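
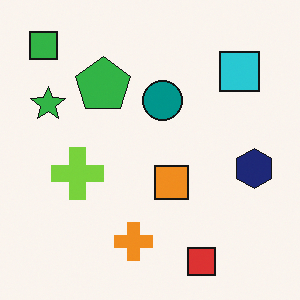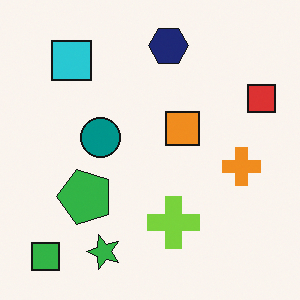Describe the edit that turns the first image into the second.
The image was rotated 90° counter-clockwise.

The green square sits in the top-left of the first image and the bottom-left of the second — consistent with a whole-image 90° counter-clockwise rotation.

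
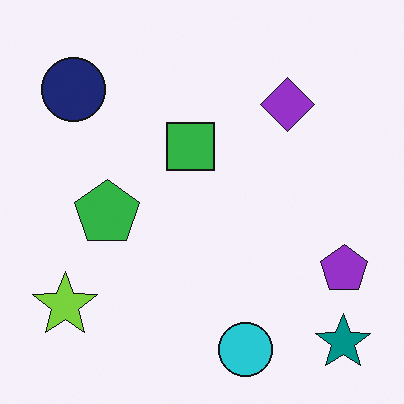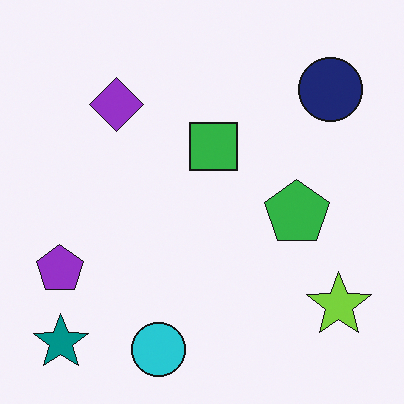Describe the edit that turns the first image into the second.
This is the original image flipped horizontally (left ↔ right).

The purple pentagon is in the right of the first image and the left of the second — shapes on opposite sides of the vertical midline have swapped in a mirror flip.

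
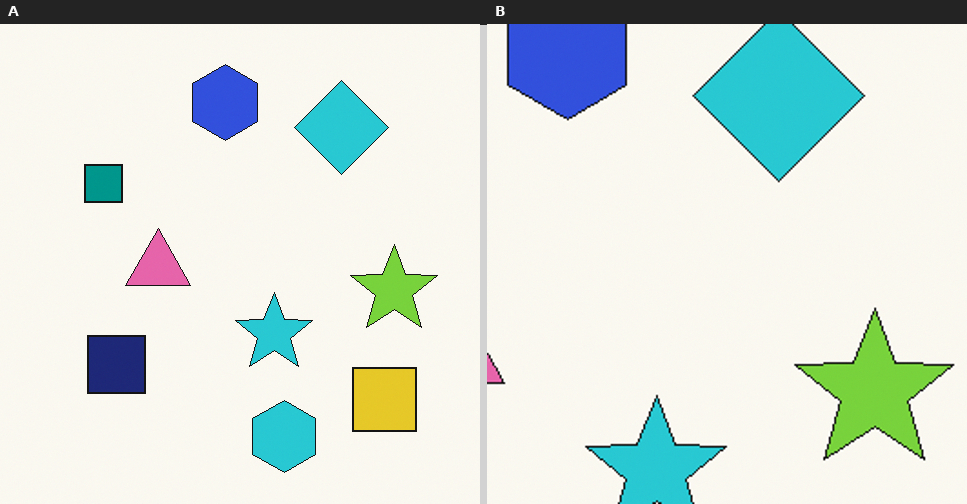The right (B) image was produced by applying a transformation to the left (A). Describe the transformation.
The right (B) image is the left (A) cropped to a noticeably smaller region and rescaled.

The visible shapes are larger and the field of view is narrower; shapes near the original edges may be partly or wholly outside the frame — a crop-and-rescale.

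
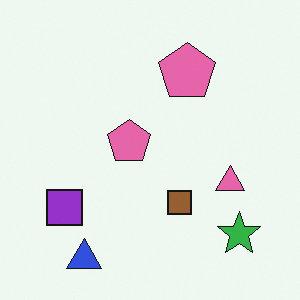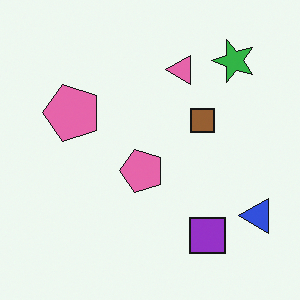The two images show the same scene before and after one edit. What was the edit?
It was rotated 90° counter-clockwise.

The blue triangle sits in the bottom-left of the first image and the bottom-right of the second — consistent with a whole-image 90° counter-clockwise rotation.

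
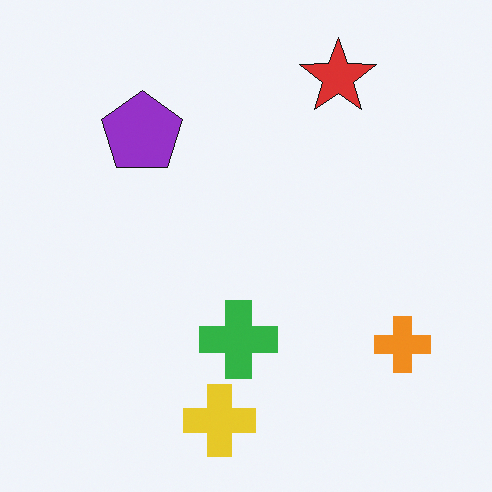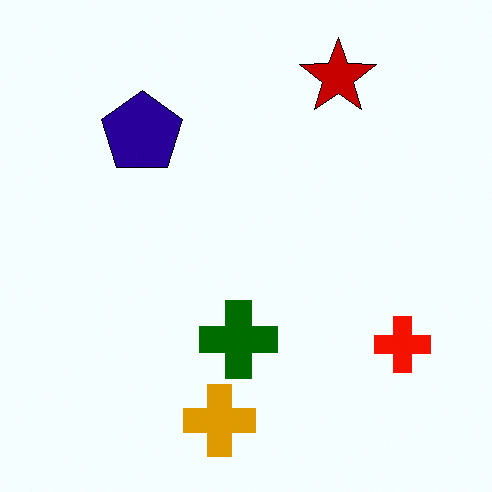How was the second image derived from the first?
Boosted in contrast.

Tones are pushed away from mid-grey across the whole image — a global contrast change.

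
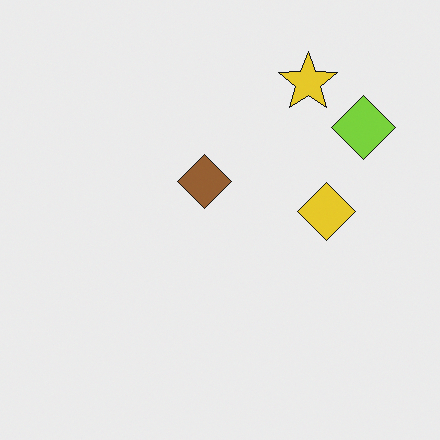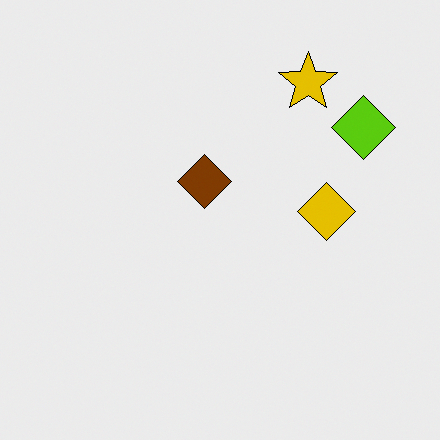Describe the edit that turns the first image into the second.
Given slightly increased contrast.

Tones are pushed away from mid-grey across the whole image — a global contrast change.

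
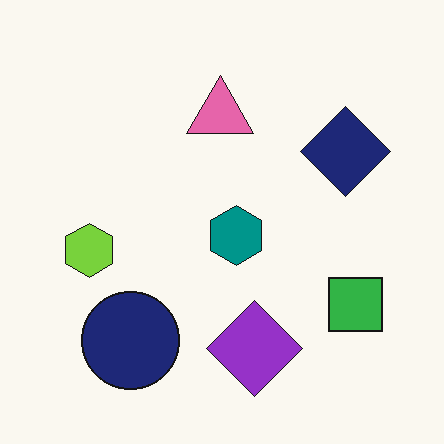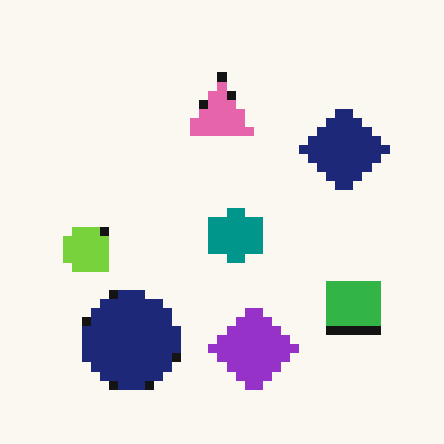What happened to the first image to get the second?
The second image is the first heavily pixelated into large blocks.

Shapes are reduced to large square blocks; fine edges and outlines are lost — a downscale-then-upscale (mosaic) effect.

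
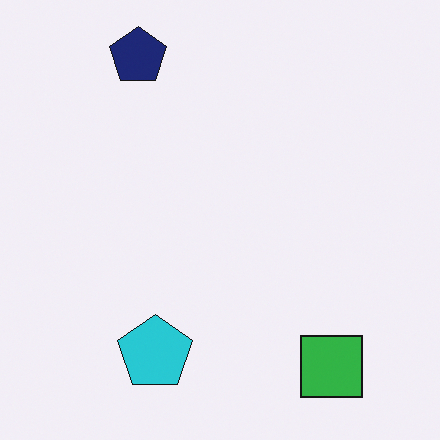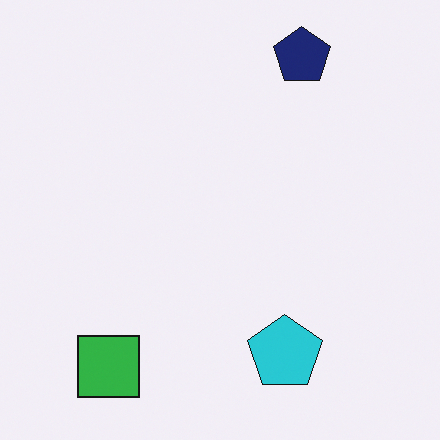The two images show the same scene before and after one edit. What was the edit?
It was flipped horizontally (left ↔ right).

The green square is in the bottom-right of the first image and the bottom-left of the second — shapes on opposite sides of the vertical midline have swapped in a mirror flip.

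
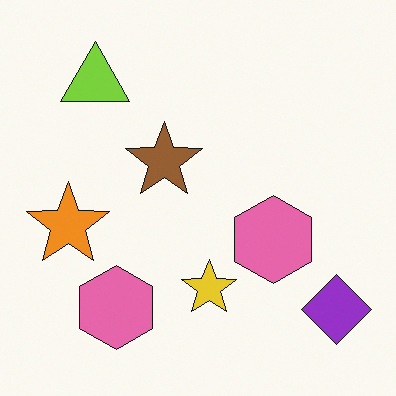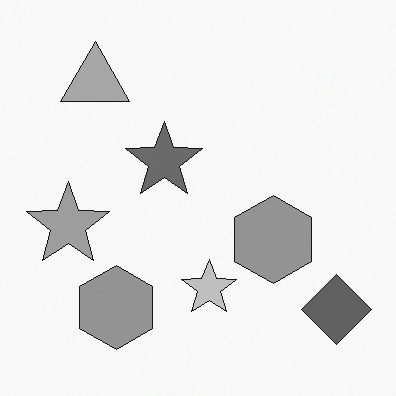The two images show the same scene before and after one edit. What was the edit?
The transformation is: converted to grayscale.

All color is removed — every shape is now a shade of grey.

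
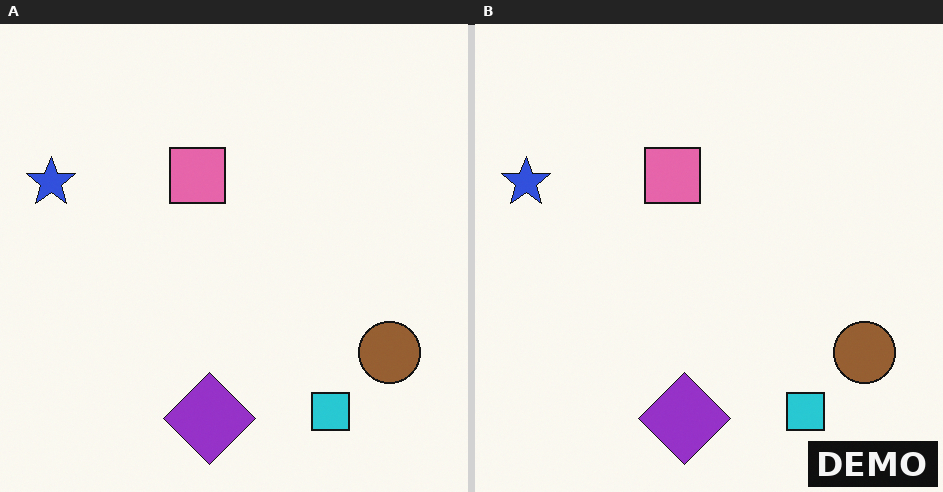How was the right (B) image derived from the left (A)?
This is the original image watermarked with the text "DEMO" in the lower-right corner.

A dark label reading "DEMO" appears in the lower-right corner.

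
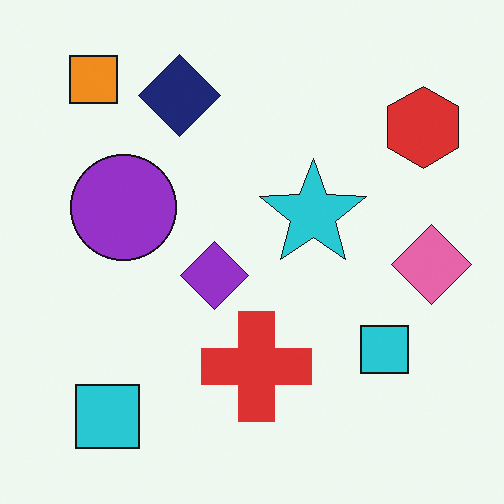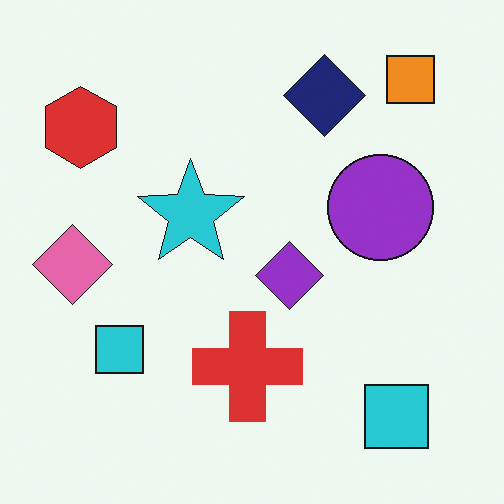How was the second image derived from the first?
The image was flipped horizontally (left ↔ right).

The pink diamond is in the right of the first image and the left of the second — shapes on opposite sides of the vertical midline have swapped in a mirror flip.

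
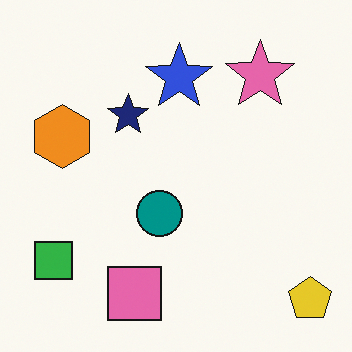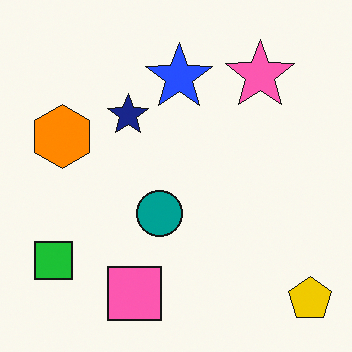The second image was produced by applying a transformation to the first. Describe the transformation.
The transformation is: slightly oversaturated.

All colors are more vivid — a global saturation change.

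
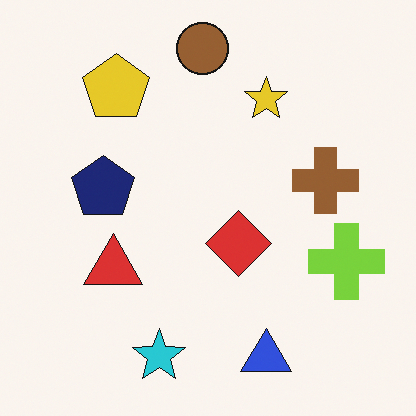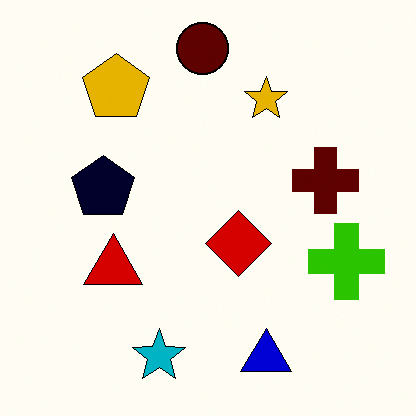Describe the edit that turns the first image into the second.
The transformation is: given much higher contrast.

Tones are pushed away from mid-grey across the whole image — a global contrast change.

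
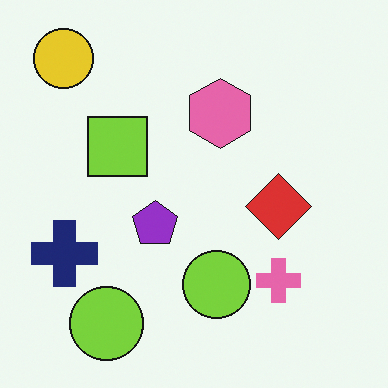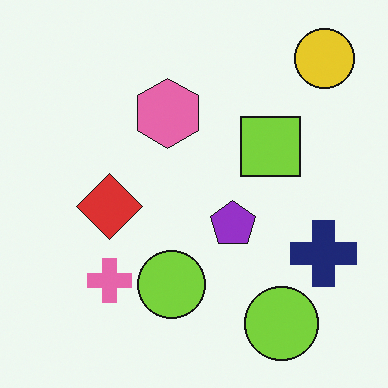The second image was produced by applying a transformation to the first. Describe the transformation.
The image was flipped horizontally (left ↔ right).

The yellow circle is in the top-left of the first image and the top-right of the second — shapes on opposite sides of the vertical midline have swapped in a mirror flip.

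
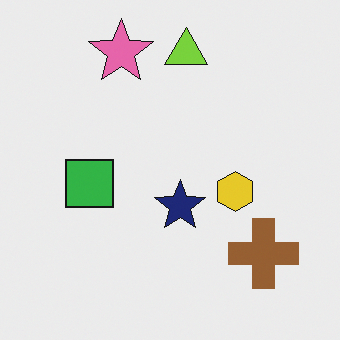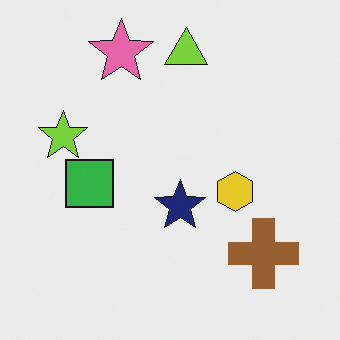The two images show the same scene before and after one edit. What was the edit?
The image was overlaid with an additional lime star.

A lime star appears in the second image that is absent from the first.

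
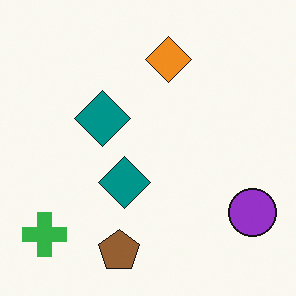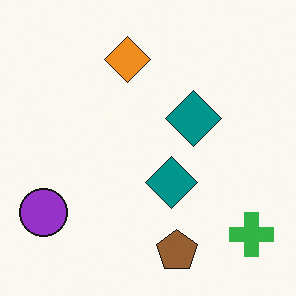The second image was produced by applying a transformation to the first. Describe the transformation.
The transformation is: flipped horizontally (left ↔ right).

The green cross is in the bottom-left of the first image and the bottom-right of the second — shapes on opposite sides of the vertical midline have swapped in a mirror flip.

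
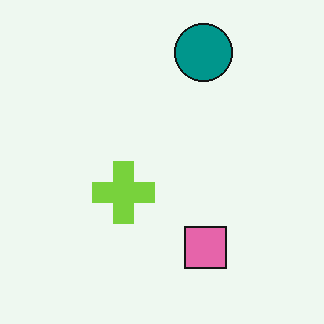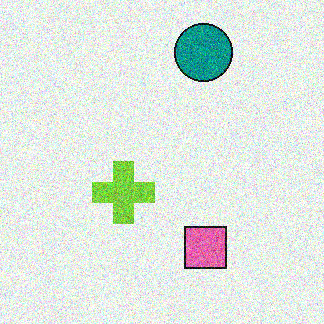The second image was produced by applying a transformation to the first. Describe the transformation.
The second image is the first degraded with strong gaussian noise.

Random speckle covers the whole image, including the flat background.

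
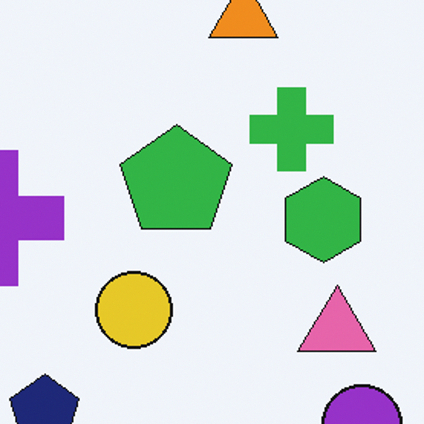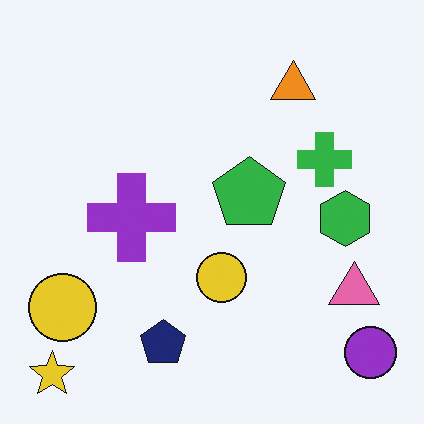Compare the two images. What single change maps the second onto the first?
It was cropped to a modestly smaller region and rescaled.

The visible shapes are larger and the field of view is narrower; shapes near the original edges may be partly or wholly outside the frame — a crop-and-rescale.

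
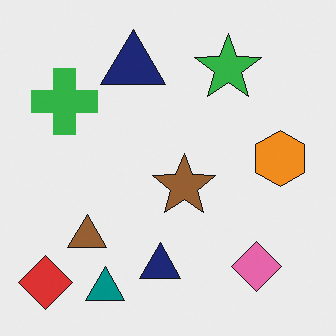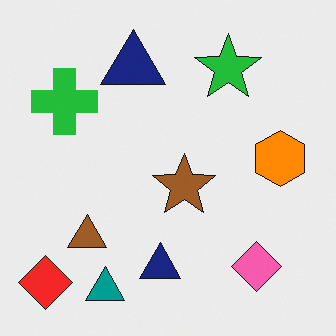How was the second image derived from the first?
The second image is the first slightly oversaturated.

All colors are more vivid — a global saturation change.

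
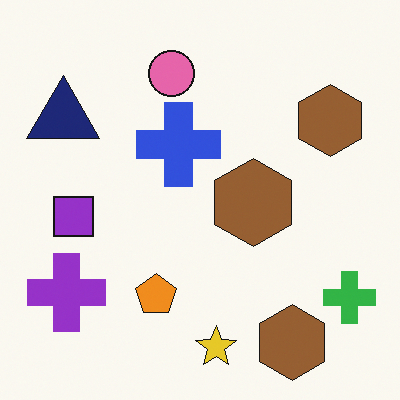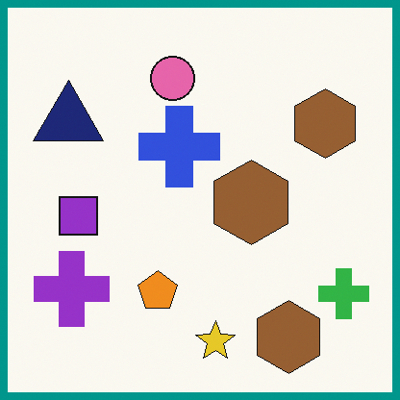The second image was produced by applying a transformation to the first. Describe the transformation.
It was framed with a teal border.

A solid teal frame runs around the edge of the second image, with the content slightly shrunk inside it.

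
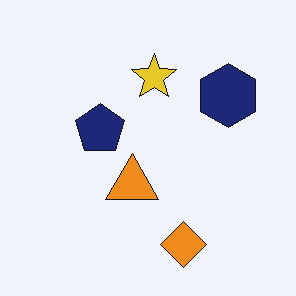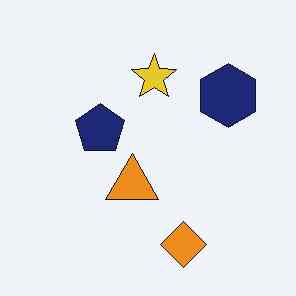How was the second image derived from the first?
This is the original image given moderate JPEG compression.

Blocky 8×8 compression artifacts appear around shape edges and the flat background shows ringing — characteristic JPEG degradation.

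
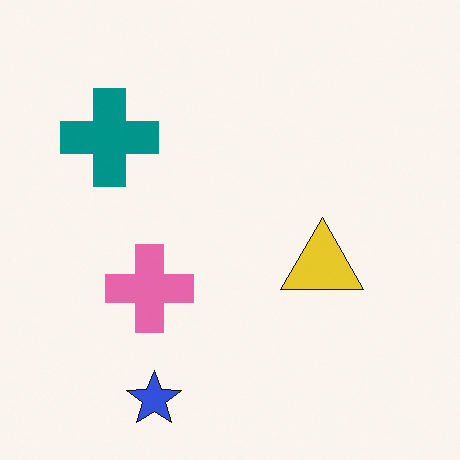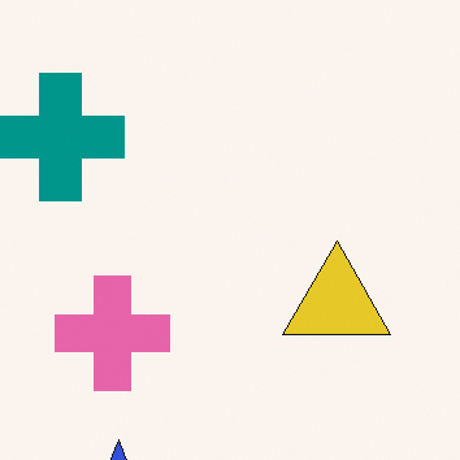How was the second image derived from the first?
The second image is the first cropped slightly and scaled back up.

The visible shapes are larger and the field of view is narrower; shapes near the original edges may be partly or wholly outside the frame — a crop-and-rescale.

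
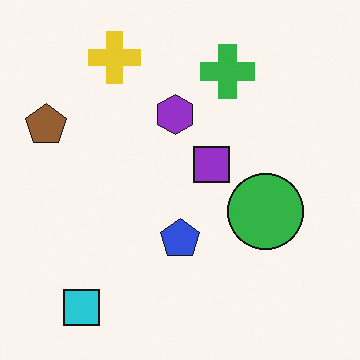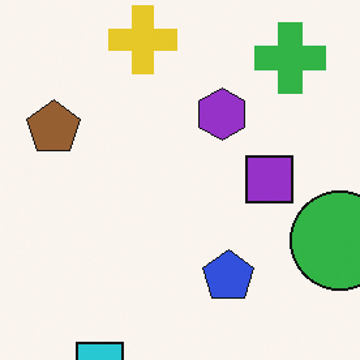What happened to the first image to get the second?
The transformation is: cropped to a modestly smaller region and rescaled.

The visible shapes are larger and the field of view is narrower; shapes near the original edges may be partly or wholly outside the frame — a crop-and-rescale.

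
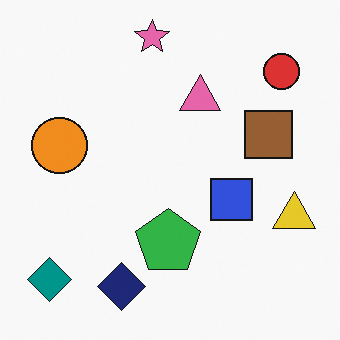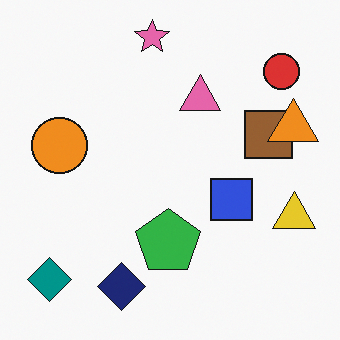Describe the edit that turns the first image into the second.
This is the original image overlaid with an additional orange triangle.

An orange triangle appears in the second image that is absent from the first.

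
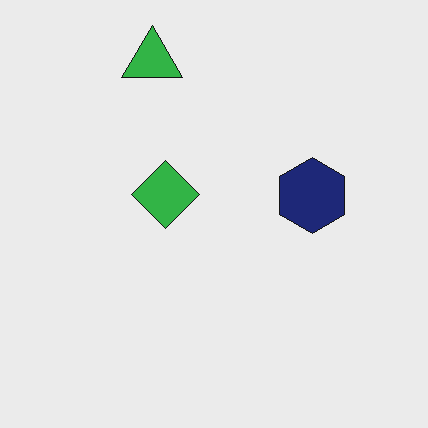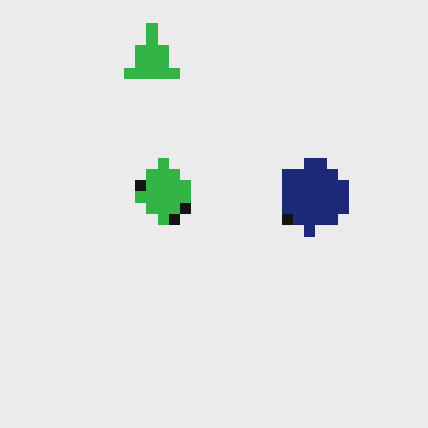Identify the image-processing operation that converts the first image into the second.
The second image is the first heavily pixelated into large blocks.

Shapes are reduced to large square blocks; fine edges and outlines are lost — a downscale-then-upscale (mosaic) effect.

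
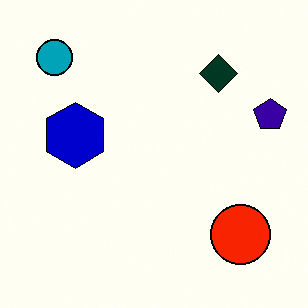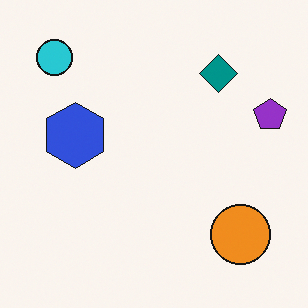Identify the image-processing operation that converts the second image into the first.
Given much higher contrast.

Tones are pushed away from mid-grey across the whole image — a global contrast change.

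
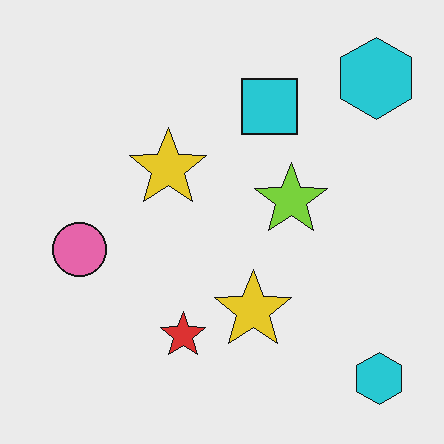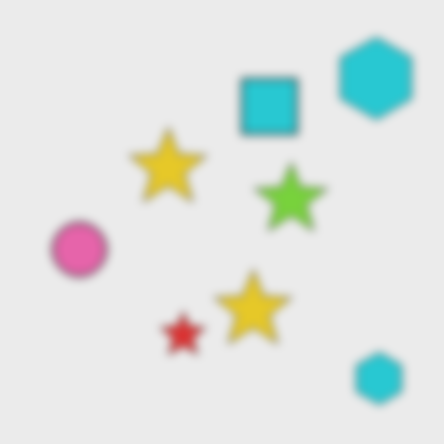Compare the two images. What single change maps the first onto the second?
The second image is the first noticeably gaussian-blurred.

Shape edges and outlines are uniformly softened across the whole image.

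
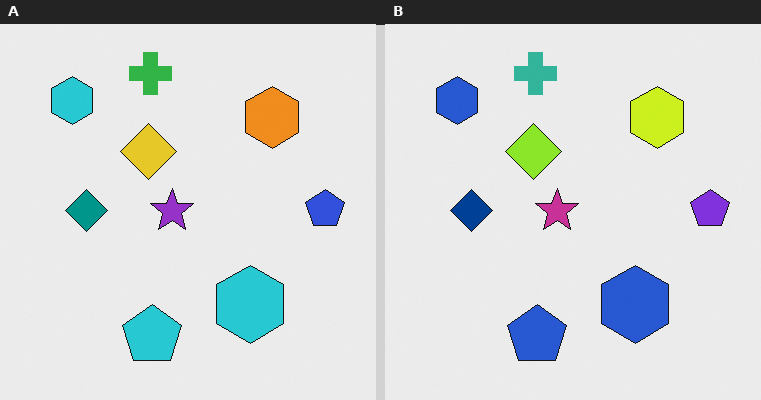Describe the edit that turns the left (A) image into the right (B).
The transformation is: hue-shifted by a small amount.

Every shape's color has rotated by the same amount around the hue wheel — a uniform hue shift.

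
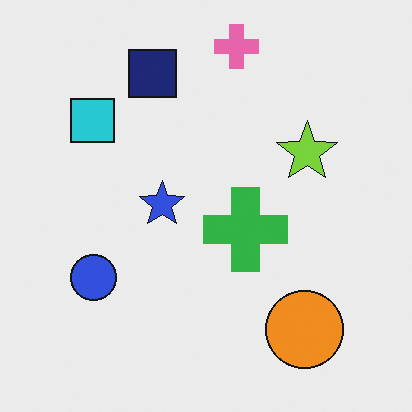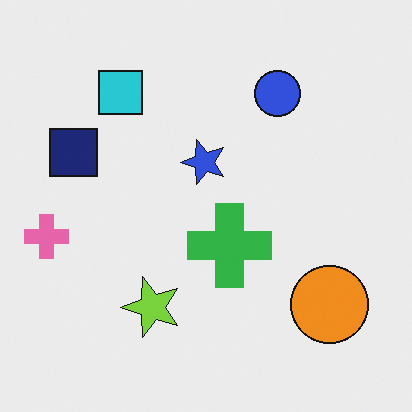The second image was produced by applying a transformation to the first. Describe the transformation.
This is the original image transposed (reflected across the top-left ↔ bottom-right diagonal).

Shapes have swapped their row and column positions — what was in the top-right is now in the bottom-left — a diagonal reflection.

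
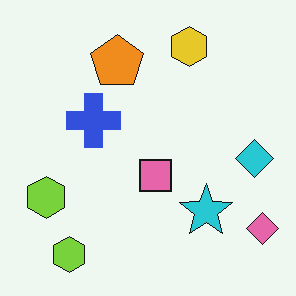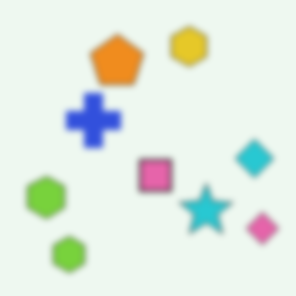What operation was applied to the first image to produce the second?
The second image is the first noticeably gaussian-blurred.

Shape edges and outlines are uniformly softened across the whole image.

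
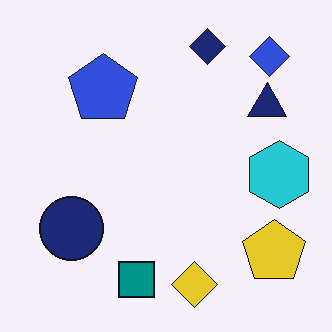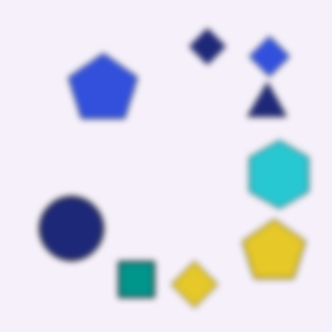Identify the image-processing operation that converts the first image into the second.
The transformation is: noticeably gaussian-blurred.

Shape edges and outlines are uniformly softened across the whole image.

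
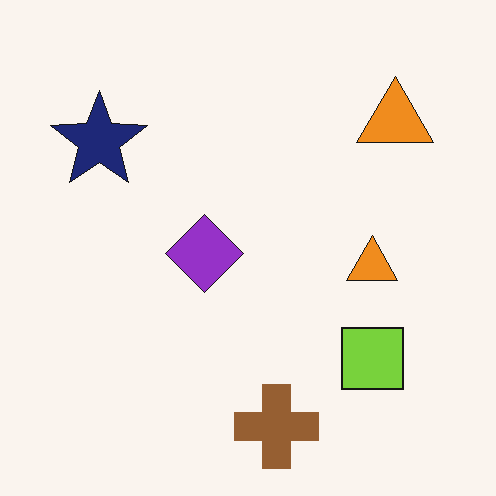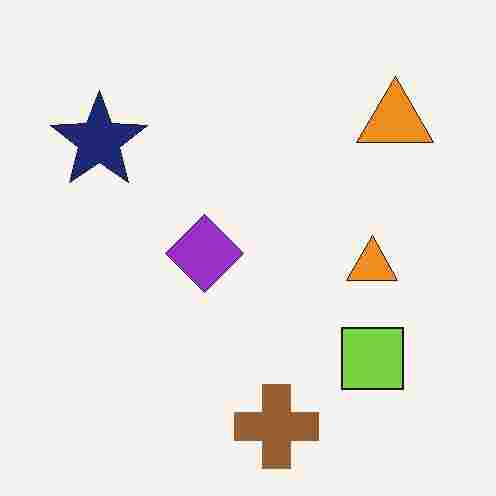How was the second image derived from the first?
Heavily JPEG-compressed with obvious blocking artifacts.

Blocky 8×8 compression artifacts appear around shape edges and the flat background shows ringing — characteristic JPEG degradation.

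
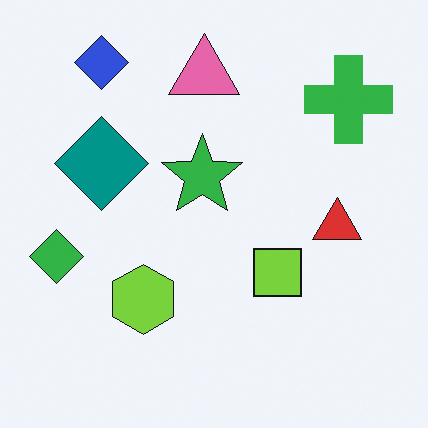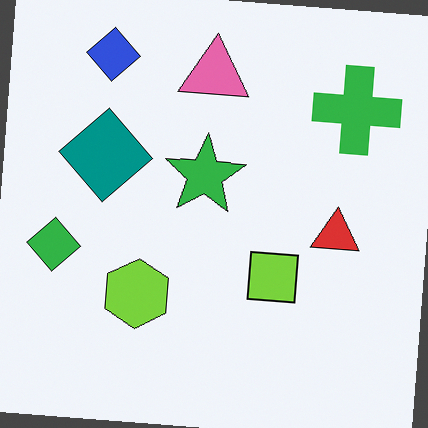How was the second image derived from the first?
Rotated clockwise by a few degrees.

Every shape is tilted by the same angle and the image corners show triangular fill wedges — a whole-image rotation by a non-right angle.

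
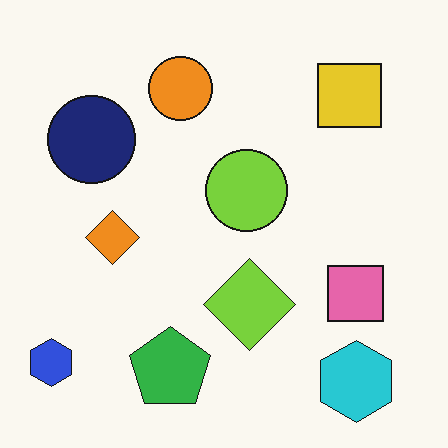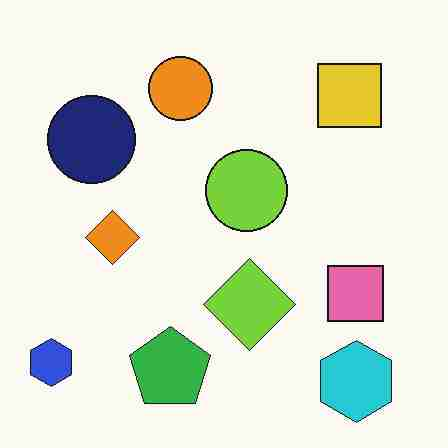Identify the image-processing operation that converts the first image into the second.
This is the original image heavily JPEG-compressed with obvious blocking artifacts.

Blocky 8×8 compression artifacts appear around shape edges and the flat background shows ringing — characteristic JPEG degradation.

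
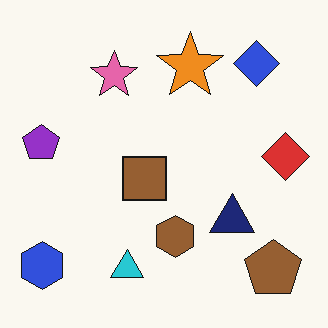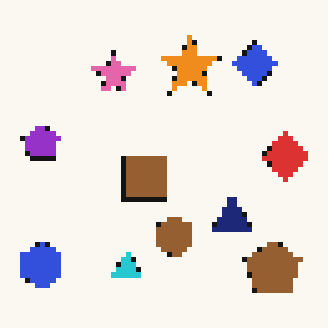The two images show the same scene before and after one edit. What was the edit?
The second image is the first lightly pixelated (a mild mosaic effect).

Shapes are reduced to large square blocks; fine edges and outlines are lost — a downscale-then-upscale (mosaic) effect.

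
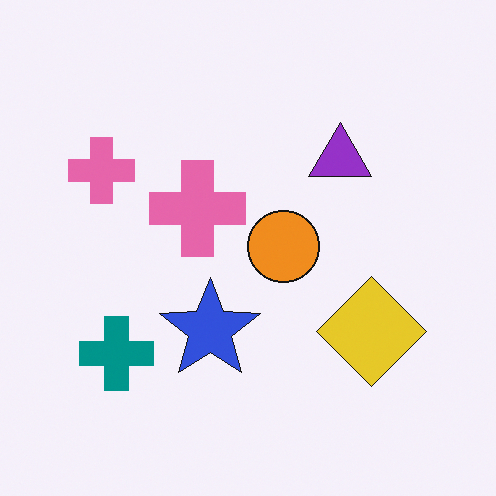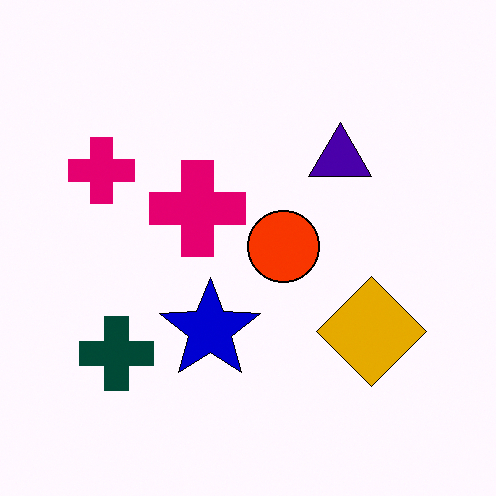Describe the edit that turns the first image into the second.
It was given much higher contrast.

Tones are pushed away from mid-grey across the whole image — a global contrast change.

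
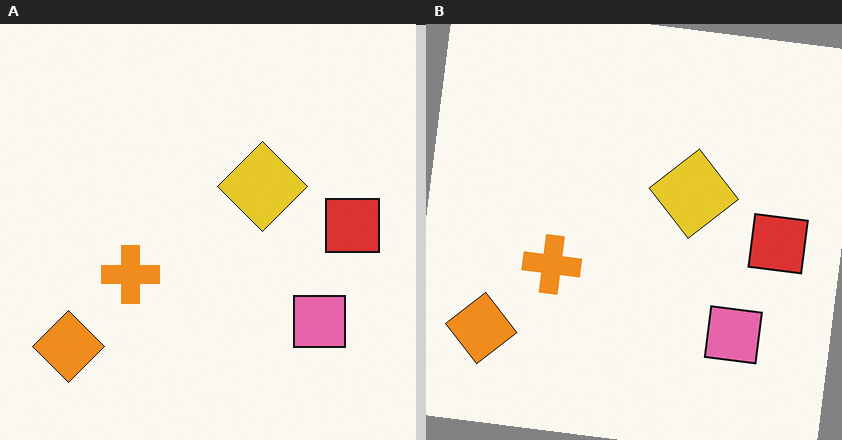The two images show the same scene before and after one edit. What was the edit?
This is the original image rotated clockwise by a small amount.

Every shape is tilted by the same angle and the image corners show triangular fill wedges — a whole-image rotation by a non-right angle.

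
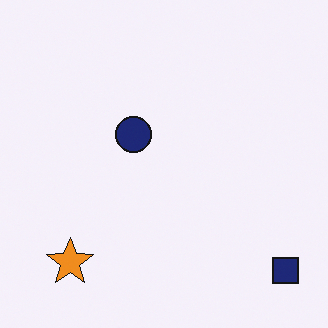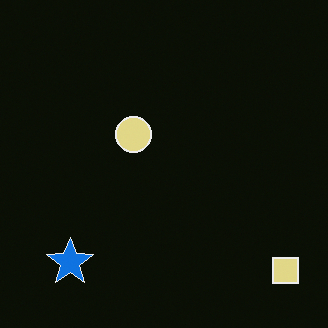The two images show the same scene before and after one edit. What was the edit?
The second image is the first color-inverted (negative).

The light background has become dark and every shape's color is its complement — a photographic negative.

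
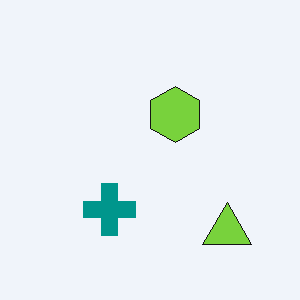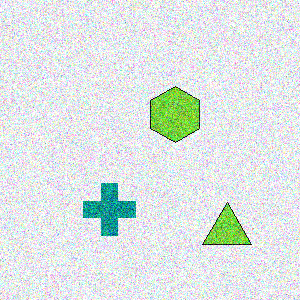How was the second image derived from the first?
The image was degraded with strong gaussian noise.

Random speckle covers the whole image, including the flat background.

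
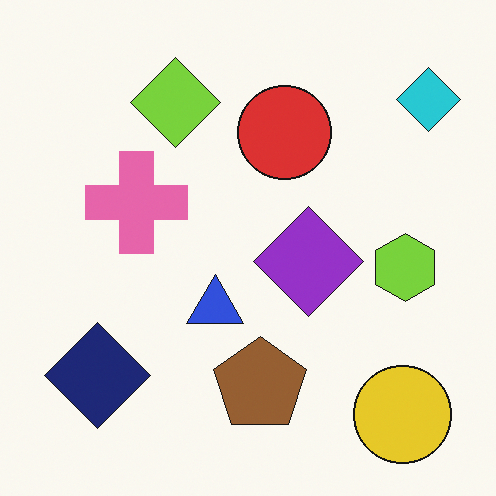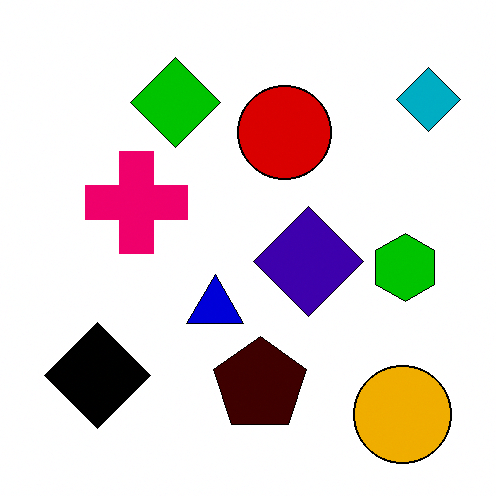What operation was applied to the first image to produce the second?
It was boosted in contrast.

Tones are pushed away from mid-grey across the whole image — a global contrast change.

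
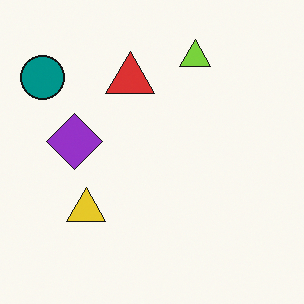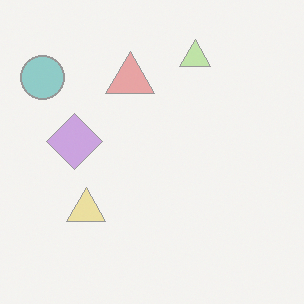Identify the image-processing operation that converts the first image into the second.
The image was washed out (contrast reduced).

Tones are pushed toward mid-grey across the whole image — a global contrast change.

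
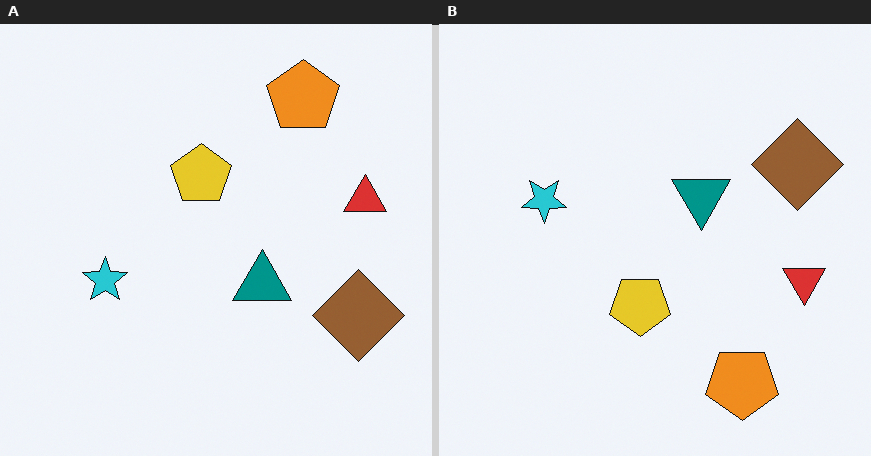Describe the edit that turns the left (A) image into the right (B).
It was flipped vertically (top ↔ bottom).

The orange pentagon is in the top-right of the left (A) image and the bottom-right of the right (B) — shapes on opposite sides of the horizontal midline have swapped in a mirror flip.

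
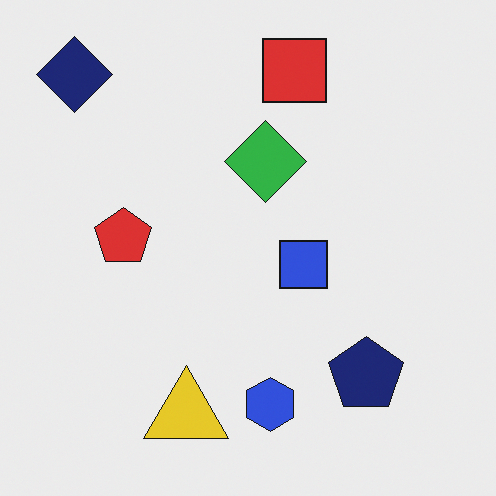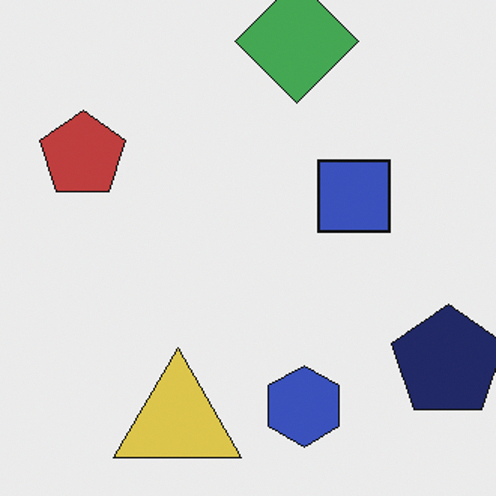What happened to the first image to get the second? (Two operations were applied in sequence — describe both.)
This is the original image cropped slightly and scaled back up, then slightly desaturated.

The visible shapes are larger and the field of view is narrower; shapes near the original edges may be partly or wholly outside the frame — a crop-and-rescale. All colors are more muted and greyish — a global saturation change.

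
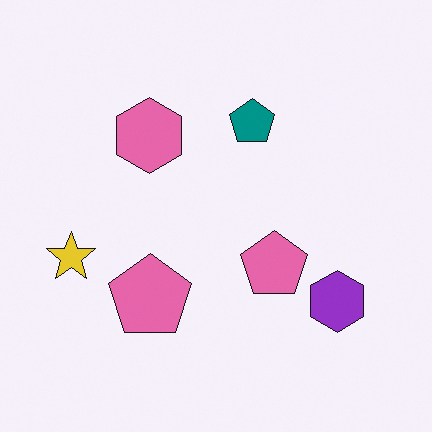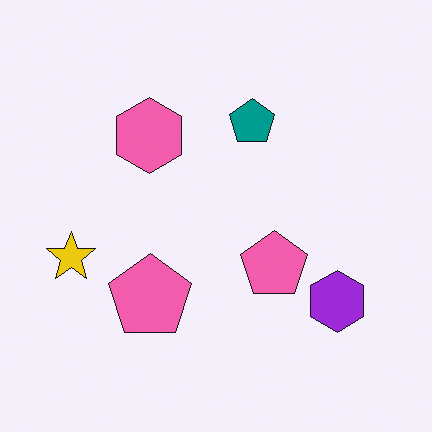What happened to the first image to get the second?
This is the original image slightly oversaturated.

All colors are more vivid — a global saturation change.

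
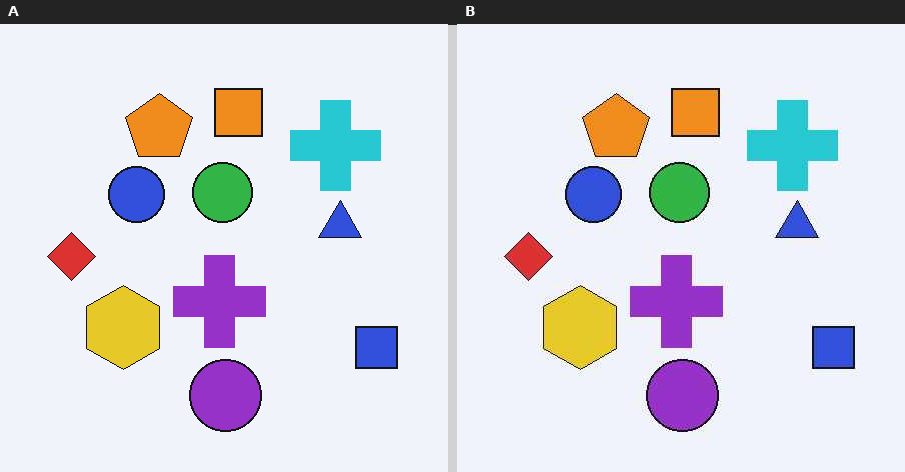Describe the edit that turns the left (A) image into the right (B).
Given moderate JPEG compression.

Blocky 8×8 compression artifacts appear around shape edges and the flat background shows ringing — characteristic JPEG degradation.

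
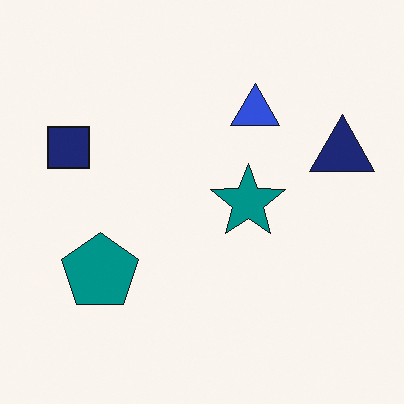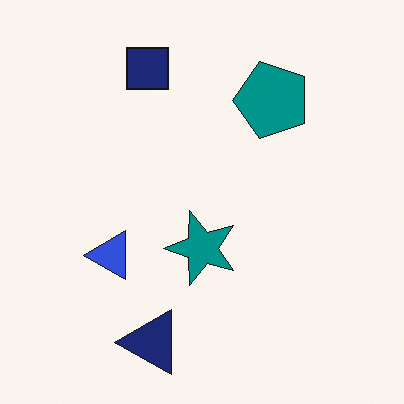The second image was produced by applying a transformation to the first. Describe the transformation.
Transposed (reflected across the top-left ↔ bottom-right diagonal).

Shapes have swapped their row and column positions — what was in the top-right is now in the bottom-left — a diagonal reflection.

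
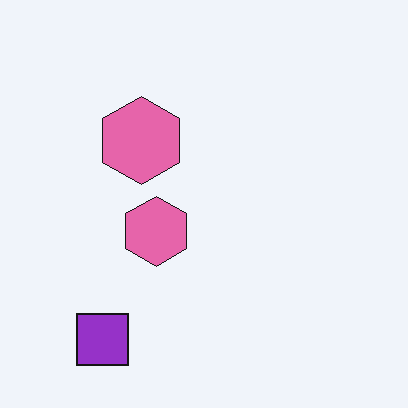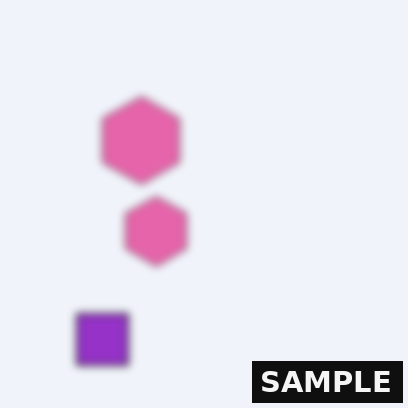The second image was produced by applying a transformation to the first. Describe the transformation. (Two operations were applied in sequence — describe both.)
This is the original image moderately blurred, then watermarked with the text "SAMPLE" in the lower-right corner.

Shape edges and outlines are uniformly softened across the whole image. A dark label reading "SAMPLE" appears in the lower-right corner.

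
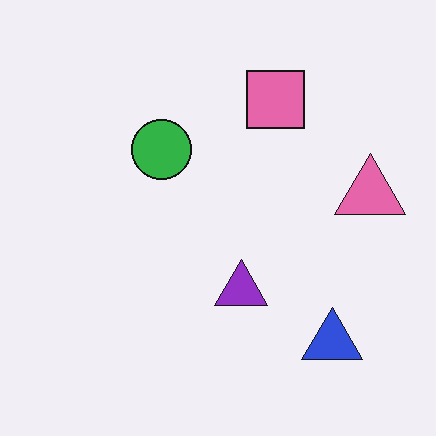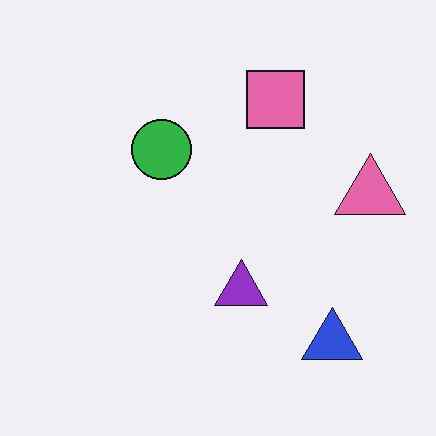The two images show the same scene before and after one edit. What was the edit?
The second image is the first JPEG-compressed with visible artifacts.

Blocky 8×8 compression artifacts appear around shape edges and the flat background shows ringing — characteristic JPEG degradation.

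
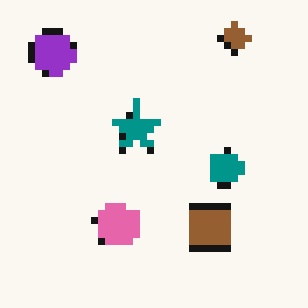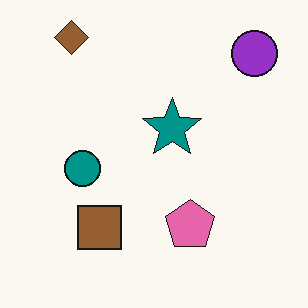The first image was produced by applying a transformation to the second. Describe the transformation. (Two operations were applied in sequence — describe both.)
The transformation is: flipped horizontally (left ↔ right), then moderately pixelated.

The purple circle is in the top-right of the second image and the top-left of the first — shapes on opposite sides of the vertical midline have swapped in a mirror flip. Shapes are reduced to large square blocks; fine edges and outlines are lost — a downscale-then-upscale (mosaic) effect.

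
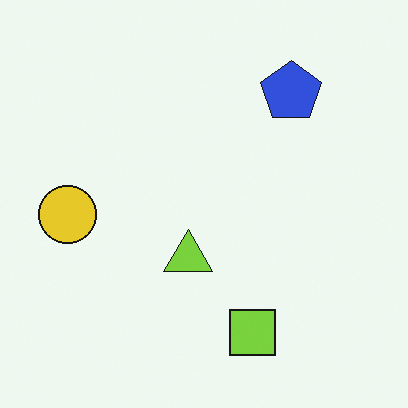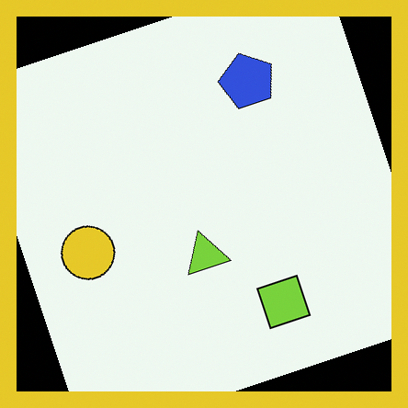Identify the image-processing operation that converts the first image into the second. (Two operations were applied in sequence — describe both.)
It was rotated counter-clockwise by a moderate amount, then framed with a yellow border.

Every shape is tilted by the same angle and the image corners show triangular fill wedges — a whole-image rotation by a non-right angle. A solid yellow frame runs around the edge of the second image, with the content slightly shrunk inside it.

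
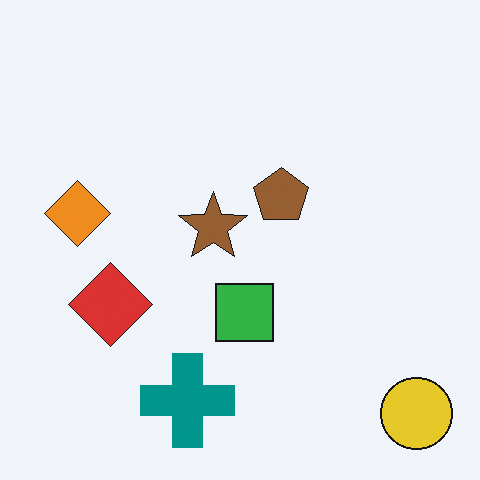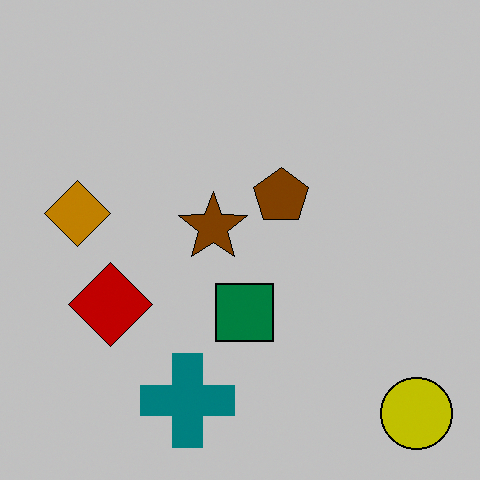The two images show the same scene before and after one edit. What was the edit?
Heavily posterized to just a handful of flat colors.

Each flat color has snapped to a coarser quantized level — most visibly, the near-white background has dropped to a flat grey.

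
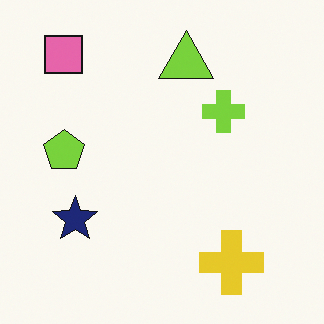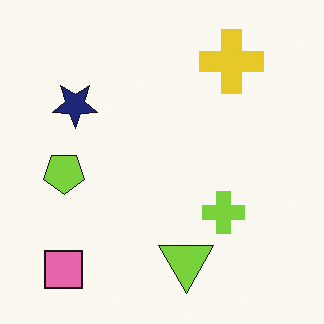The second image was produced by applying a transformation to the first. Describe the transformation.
The image was flipped vertically (top ↔ bottom).

The pink square is in the top-left of the first image and the bottom-left of the second — shapes on opposite sides of the horizontal midline have swapped in a mirror flip.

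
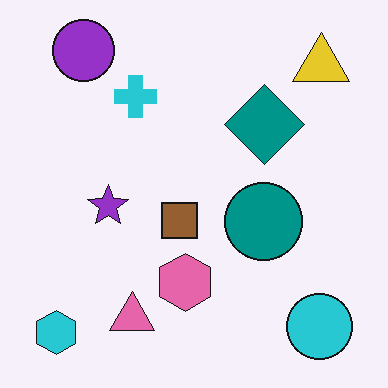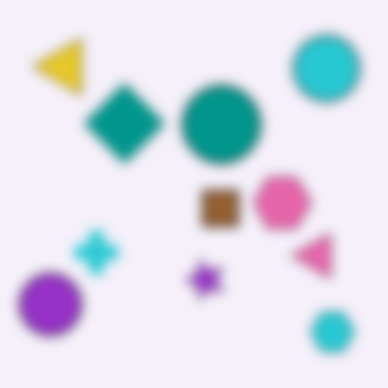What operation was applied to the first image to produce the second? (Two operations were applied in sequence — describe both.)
The image was heavily blurred, then rotated 90° counter-clockwise.

Shape edges and outlines are uniformly softened across the whole image. The cyan hexagon sits in the bottom-left of the first image and the bottom-right of the second — consistent with a whole-image 90° counter-clockwise rotation.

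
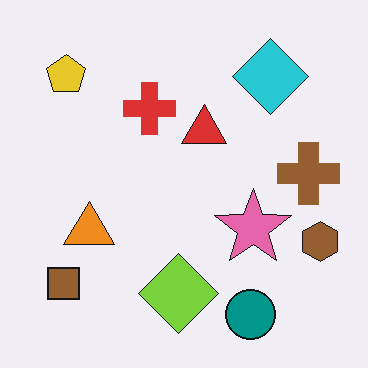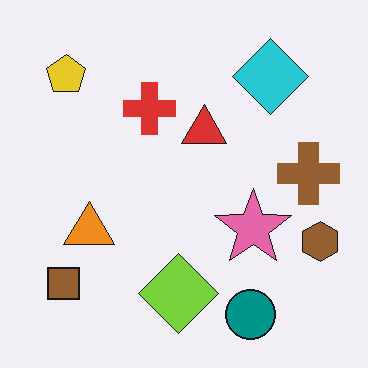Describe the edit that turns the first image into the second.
It was given moderate JPEG compression.

Blocky 8×8 compression artifacts appear around shape edges and the flat background shows ringing — characteristic JPEG degradation.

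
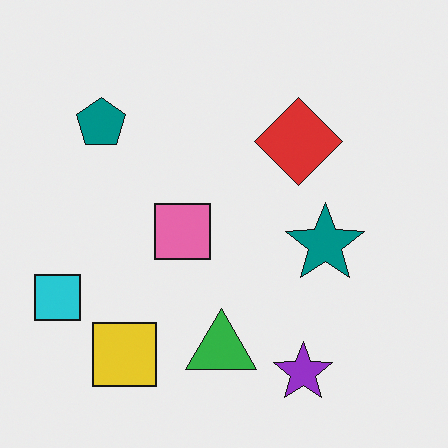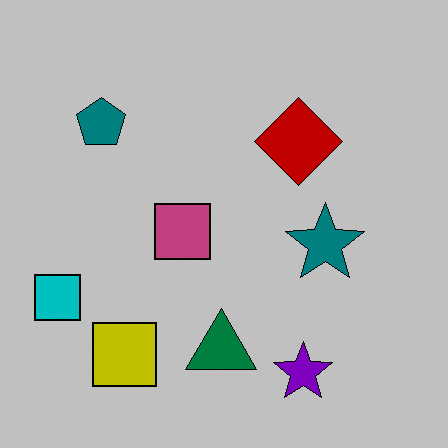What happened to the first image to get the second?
The transformation is: heavily posterized to just a handful of flat colors.

Each flat color has snapped to a coarser quantized level — most visibly, the near-white background has dropped to a flat grey.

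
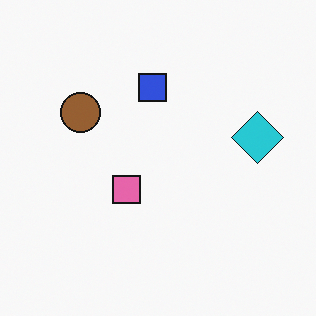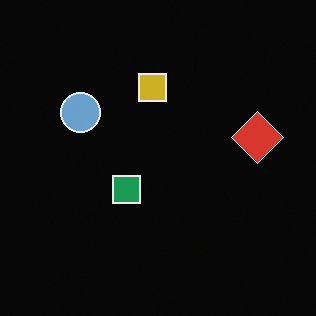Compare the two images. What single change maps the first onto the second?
It was color-inverted (negative).

The light background has become dark and every shape's color is its complement — a photographic negative.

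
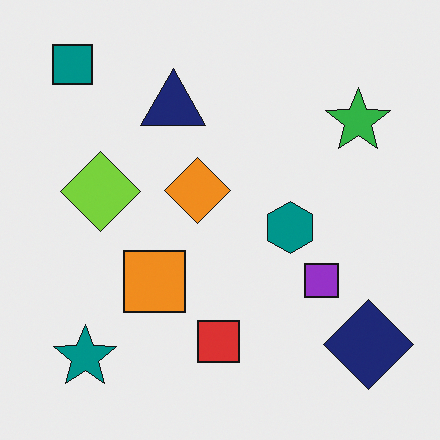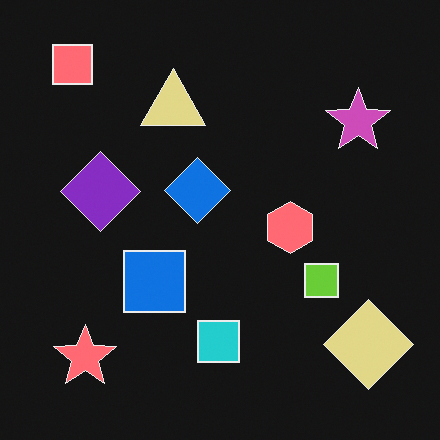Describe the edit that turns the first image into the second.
The transformation is: color-inverted (negative).

The light background has become dark and every shape's color is its complement — a photographic negative.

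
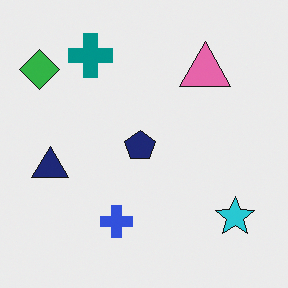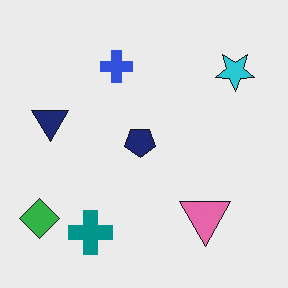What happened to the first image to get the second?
This is the original image flipped vertically (top ↔ bottom).

The teal cross is in the top-left of the first image and the bottom-left of the second — shapes on opposite sides of the horizontal midline have swapped in a mirror flip.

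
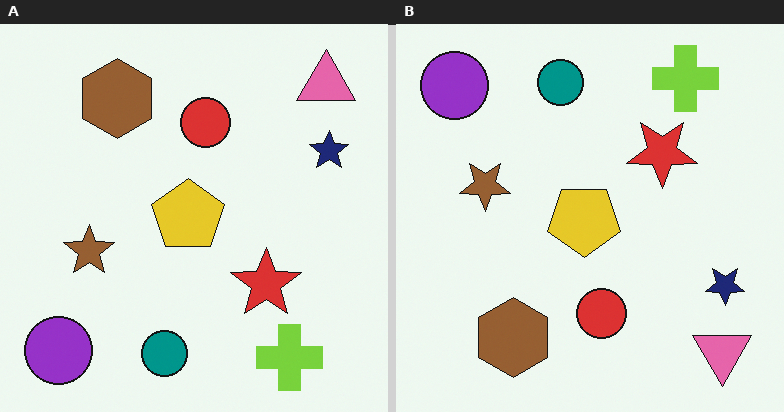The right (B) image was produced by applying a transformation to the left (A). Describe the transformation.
The image was flipped vertically (top ↔ bottom).

The lime cross is in the bottom-right of the left (A) image and the top-right of the right (B) — shapes on opposite sides of the horizontal midline have swapped in a mirror flip.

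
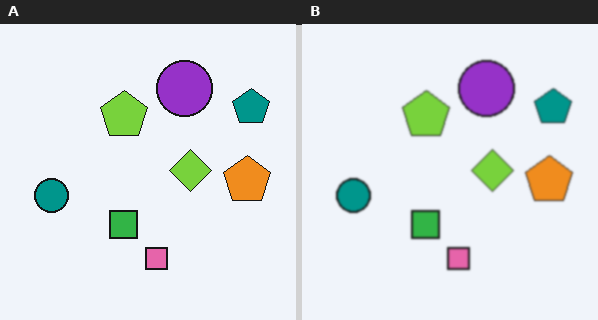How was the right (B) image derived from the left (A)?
It was lightly blurred.

Shape edges and outlines are uniformly softened across the whole image.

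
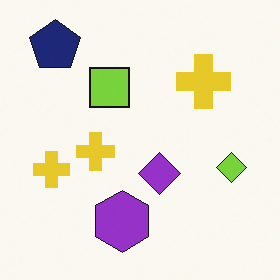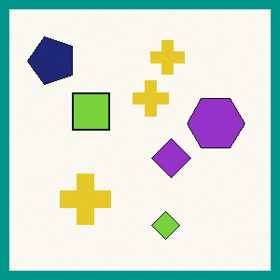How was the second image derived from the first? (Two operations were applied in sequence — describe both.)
The second image is the first transposed (reflected across the top-left ↔ bottom-right diagonal), then framed with a teal border.

Shapes have swapped their row and column positions — what was in the top-right is now in the bottom-left — a diagonal reflection. A solid teal frame runs around the edge of the second image, with the content slightly shrunk inside it.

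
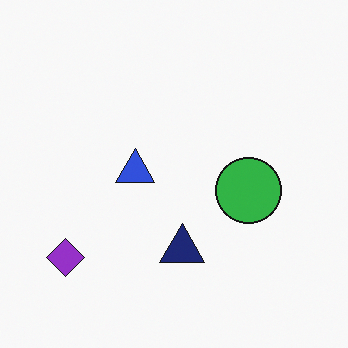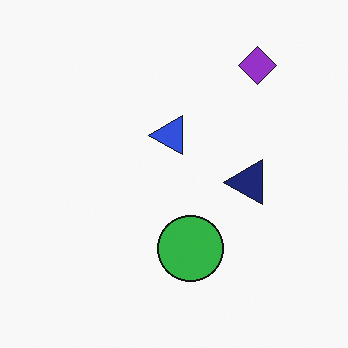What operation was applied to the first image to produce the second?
This is the original image transposed (reflected across the top-left ↔ bottom-right diagonal).

Shapes have swapped their row and column positions — what was in the top-right is now in the bottom-left — a diagonal reflection.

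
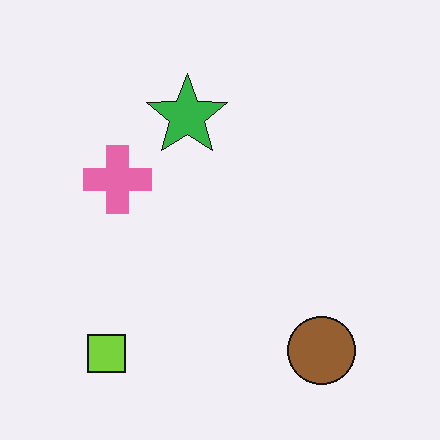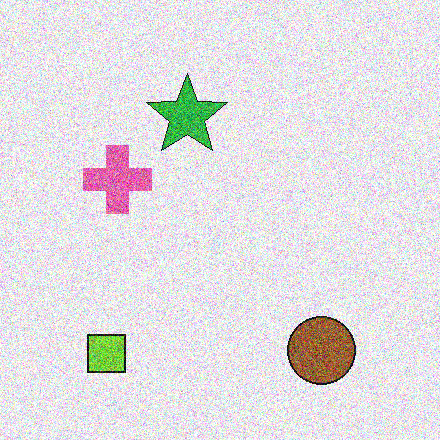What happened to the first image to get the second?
The second image is the first degraded with strong gaussian noise.

Random speckle covers the whole image, including the flat background.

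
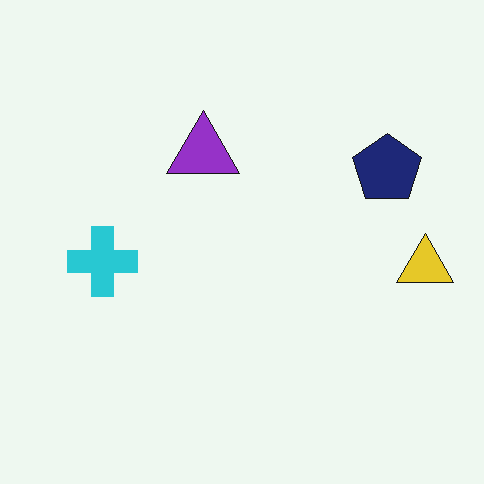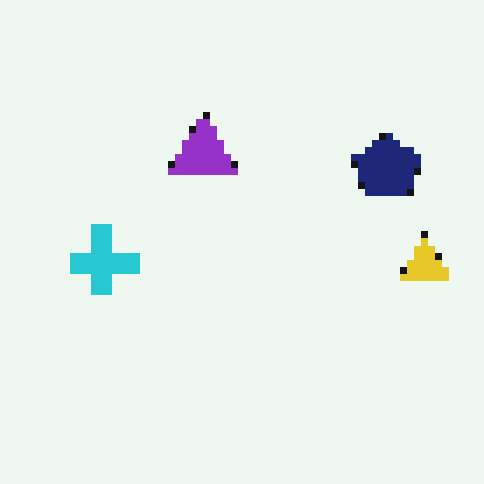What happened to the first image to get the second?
It was pixelated into visible square blocks.

Shapes are reduced to large square blocks; fine edges and outlines are lost — a downscale-then-upscale (mosaic) effect.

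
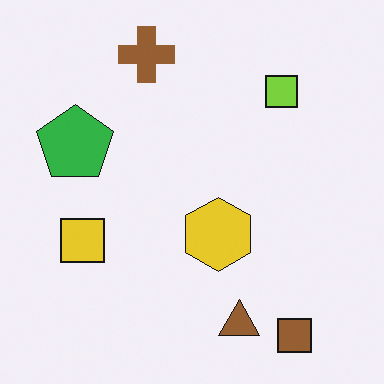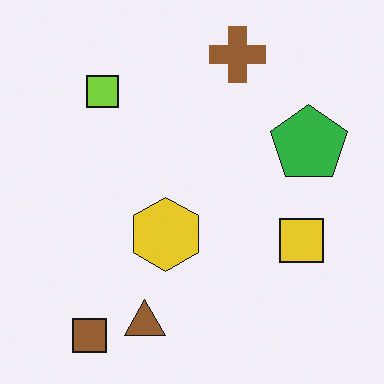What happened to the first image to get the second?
This is the original image flipped horizontally (left ↔ right).

The green pentagon is in the left of the first image and the right of the second — shapes on opposite sides of the vertical midline have swapped in a mirror flip.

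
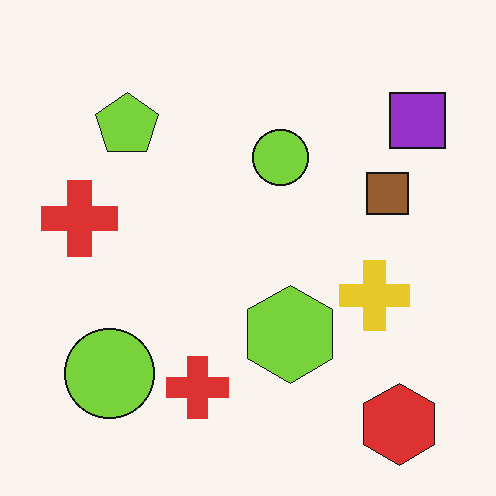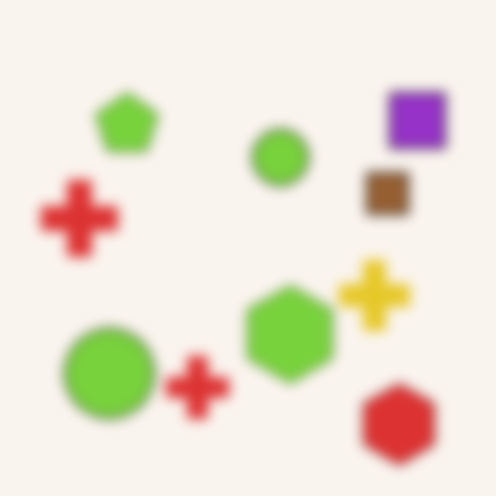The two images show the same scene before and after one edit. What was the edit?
The second image is the first heavily blurred.

Shape edges and outlines are uniformly softened across the whole image.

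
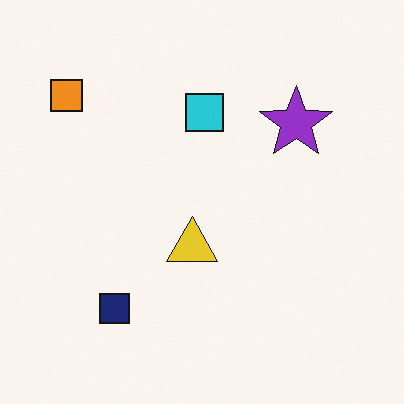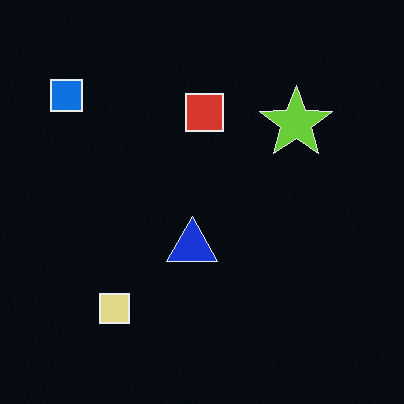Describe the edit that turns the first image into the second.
The second image is the first color-inverted (negative).

The light background has become dark and every shape's color is its complement — a photographic negative.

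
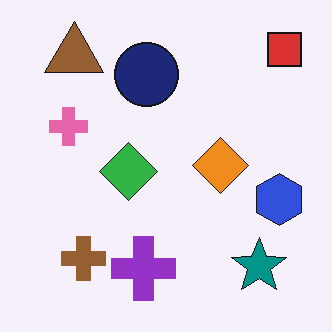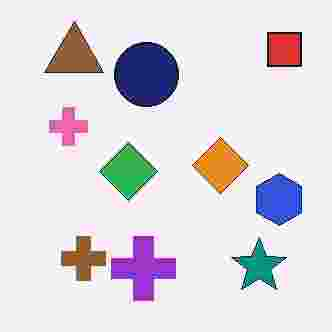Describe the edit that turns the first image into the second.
It was degraded with heavy JPEG compression.

Blocky 8×8 compression artifacts appear around shape edges and the flat background shows ringing — characteristic JPEG degradation.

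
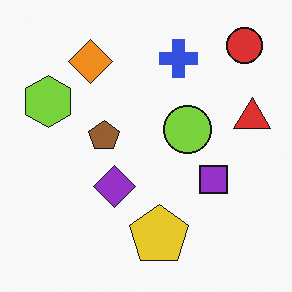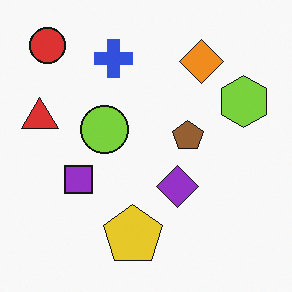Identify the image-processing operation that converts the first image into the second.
The second image is the first flipped horizontally (left ↔ right).

The red triangle is in the right of the first image and the left of the second — shapes on opposite sides of the vertical midline have swapped in a mirror flip.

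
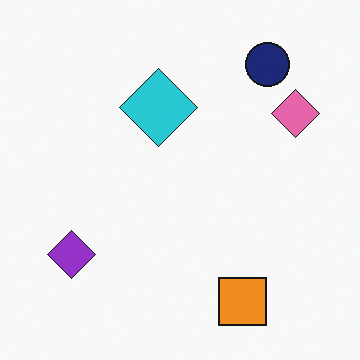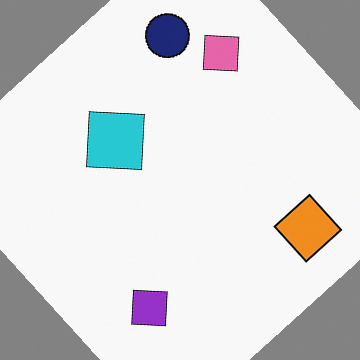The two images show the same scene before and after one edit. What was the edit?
The transformation is: rotated counter-clockwise by a large amount — several tens of degrees.

Every shape is tilted by the same angle and the image corners show triangular fill wedges — a whole-image rotation by a non-right angle.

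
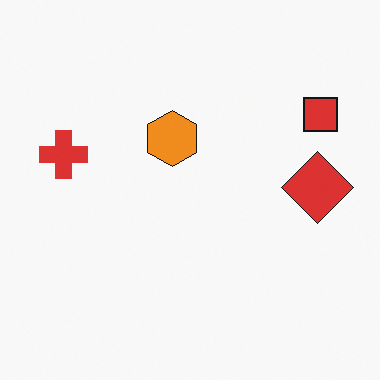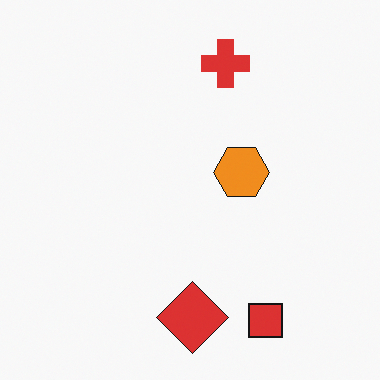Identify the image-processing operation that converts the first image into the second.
Rotated 90° clockwise.

The red square sits in the top-right of the first image and the bottom-right of the second — consistent with a whole-image 90° clockwise rotation.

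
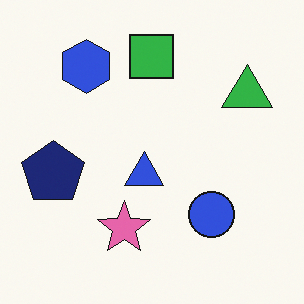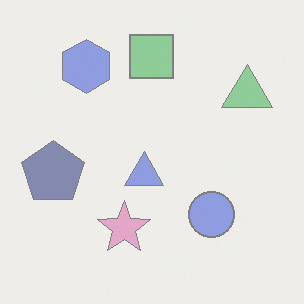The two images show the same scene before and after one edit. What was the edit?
The transformation is: washed out (contrast reduced).

Tones are pushed toward mid-grey across the whole image — a global contrast change.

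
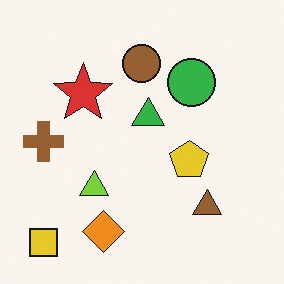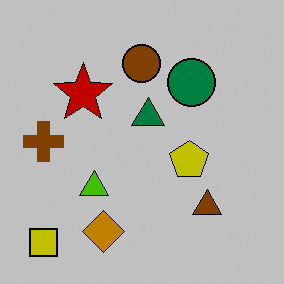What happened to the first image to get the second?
This is the original image heavily posterized to just a handful of flat colors.

Each flat color has snapped to a coarser quantized level — most visibly, the near-white background has dropped to a flat grey.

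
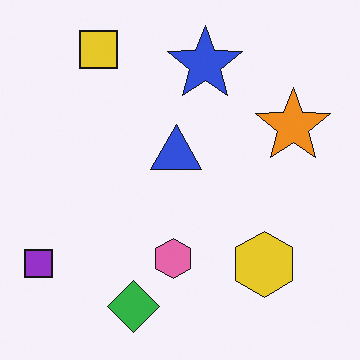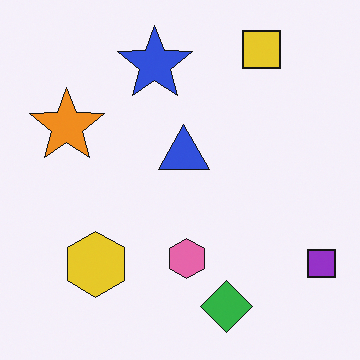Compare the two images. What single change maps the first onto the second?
The second image is the first flipped horizontally (left ↔ right).

The purple square is in the bottom-left of the first image and the bottom-right of the second — shapes on opposite sides of the vertical midline have swapped in a mirror flip.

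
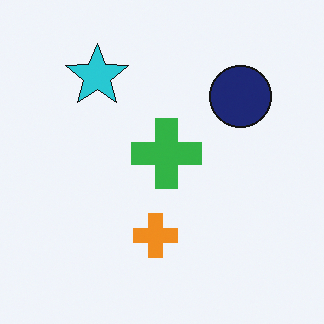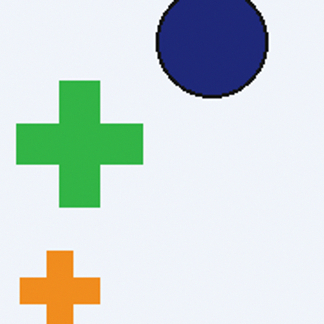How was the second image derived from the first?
The second image is the first cropped tightly and scaled back up.

The visible shapes are larger and the field of view is narrower; shapes near the original edges may be partly or wholly outside the frame — a crop-and-rescale.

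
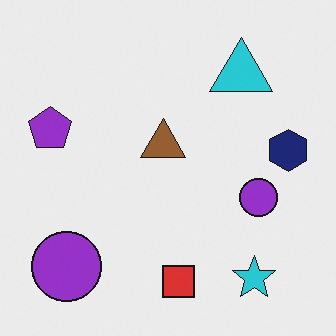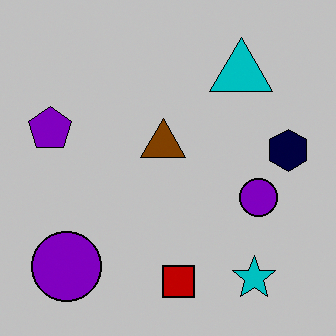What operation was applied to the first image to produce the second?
The image was aggressively posterized.

Each flat color has snapped to a coarser quantized level — most visibly, the near-white background has dropped to a flat grey.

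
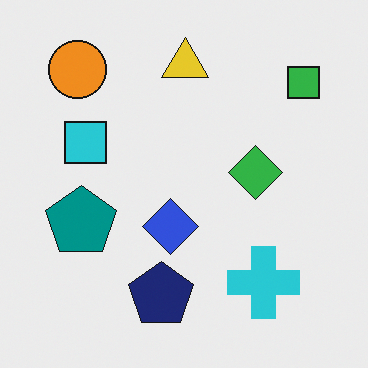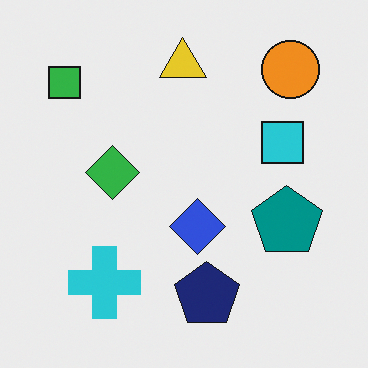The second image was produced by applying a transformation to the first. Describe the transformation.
The second image is the first flipped horizontally (left ↔ right).

The green square is in the top-right of the first image and the top-left of the second — shapes on opposite sides of the vertical midline have swapped in a mirror flip.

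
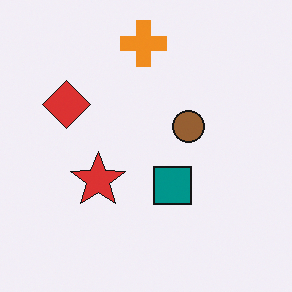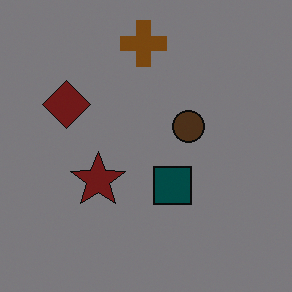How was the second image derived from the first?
This is the original image substantially darkened.

Every pixel — background and shapes alike — is uniformly darkened.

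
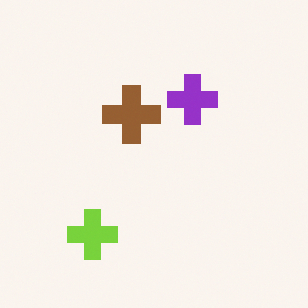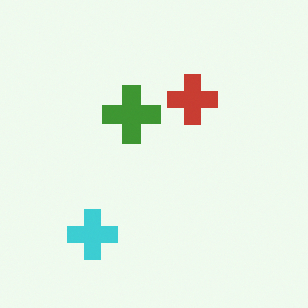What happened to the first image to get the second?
The transformation is: hue-shifted by a moderate amount.

Every shape's color has rotated by the same amount around the hue wheel — a uniform hue shift.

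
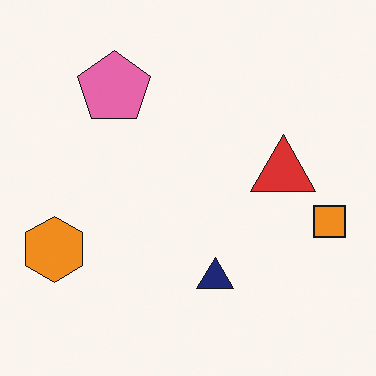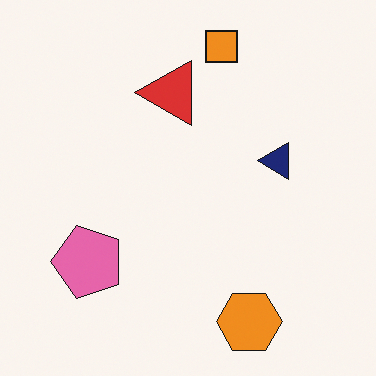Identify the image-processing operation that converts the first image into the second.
This is the original image rotated 90° counter-clockwise.

The orange hexagon sits in the left of the first image and the bottom of the second — consistent with a whole-image 90° counter-clockwise rotation.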